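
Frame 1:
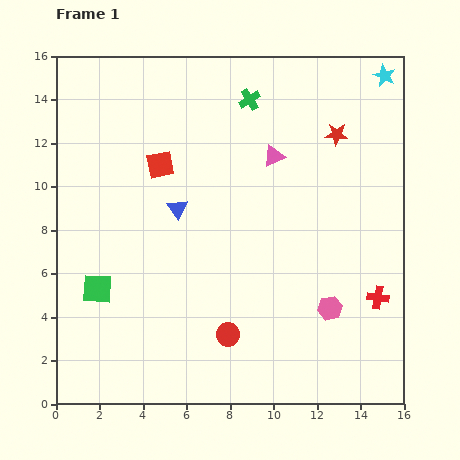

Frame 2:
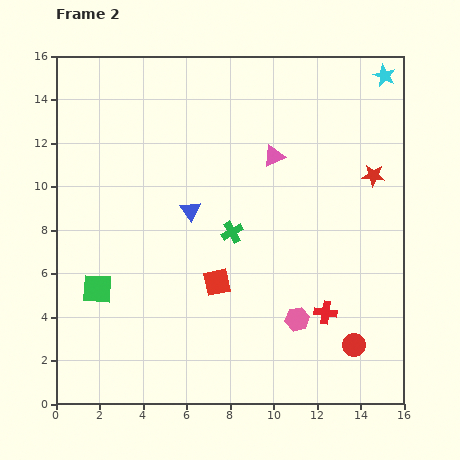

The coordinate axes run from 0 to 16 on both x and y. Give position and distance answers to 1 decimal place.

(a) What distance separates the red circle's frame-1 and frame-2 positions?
5.8

The red circle moved from (7.9, 3.2) to (13.7, 2.7), a distance of √(5.8² + 0.5²) ≈ 5.8.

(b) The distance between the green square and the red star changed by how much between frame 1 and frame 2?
+0.6

Distance in frame 1: 13.1. Distance in frame 2: 13.7.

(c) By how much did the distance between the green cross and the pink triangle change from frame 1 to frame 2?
+1.2

Distance in frame 1: 2.8. Distance in frame 2: 4.0.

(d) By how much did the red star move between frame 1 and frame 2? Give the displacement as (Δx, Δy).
(1.7, -1.9)

The red star was at (12.9, 12.4) in frame 1 and (14.6, 10.5) in frame 2.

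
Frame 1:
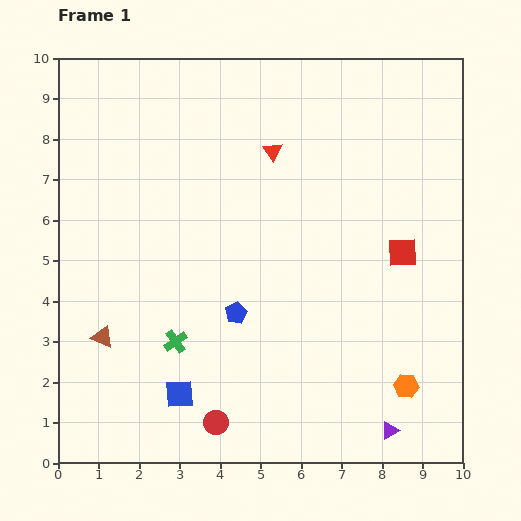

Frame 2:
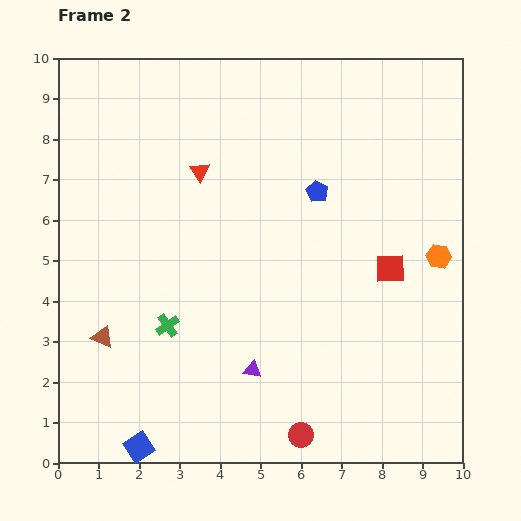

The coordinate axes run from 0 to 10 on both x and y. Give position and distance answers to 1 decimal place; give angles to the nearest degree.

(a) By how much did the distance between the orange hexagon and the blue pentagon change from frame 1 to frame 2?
-1.2

Distance in frame 1: 4.6. Distance in frame 2: 3.4.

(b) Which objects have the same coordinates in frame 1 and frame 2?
the brown triangle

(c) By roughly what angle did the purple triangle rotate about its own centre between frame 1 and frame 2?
42° clockwise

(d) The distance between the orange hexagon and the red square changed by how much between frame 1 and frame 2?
-2.1

Distance in frame 1: 3.3. Distance in frame 2: 1.2.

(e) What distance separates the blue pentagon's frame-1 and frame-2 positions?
3.6

The blue pentagon moved from (4.4, 3.7) to (6.4, 6.7), a distance of √(2.0² + 3.0²) ≈ 3.6.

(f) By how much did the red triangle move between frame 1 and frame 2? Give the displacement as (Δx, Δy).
(-1.8, -0.5)

The red triangle was at (5.3, 7.7) in frame 1 and (3.5, 7.2) in frame 2.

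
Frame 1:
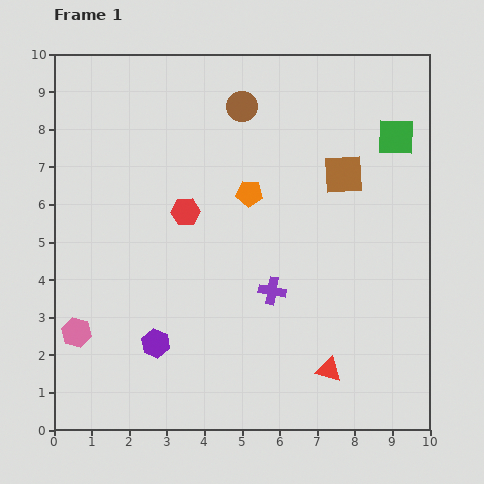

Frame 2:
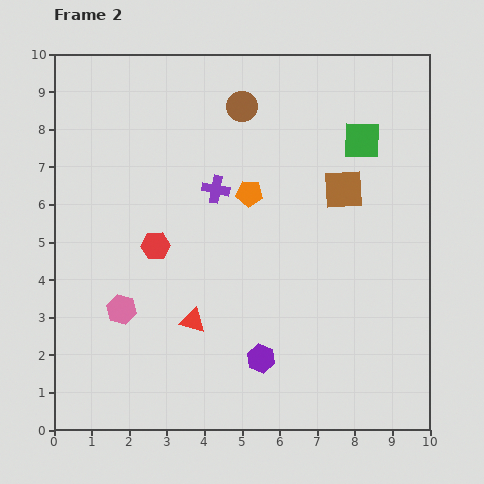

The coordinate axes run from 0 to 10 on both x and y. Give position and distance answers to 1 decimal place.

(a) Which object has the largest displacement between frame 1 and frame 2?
the red triangle

(moved 3.8; next 3.1)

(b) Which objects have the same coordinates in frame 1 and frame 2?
the brown circle, the orange pentagon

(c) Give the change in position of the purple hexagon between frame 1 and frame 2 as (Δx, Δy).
(2.8, -0.4)

The purple hexagon was at (2.7, 2.3) in frame 1 and (5.5, 1.9) in frame 2.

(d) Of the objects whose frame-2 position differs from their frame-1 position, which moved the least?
the brown square

(moved 0.4)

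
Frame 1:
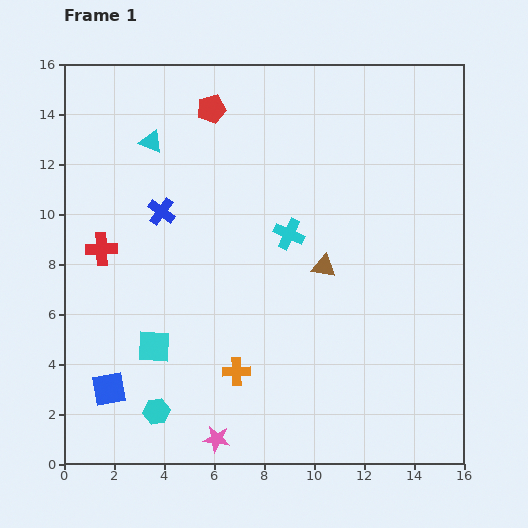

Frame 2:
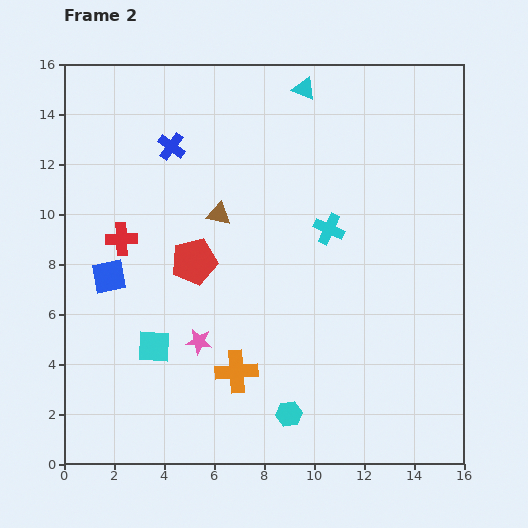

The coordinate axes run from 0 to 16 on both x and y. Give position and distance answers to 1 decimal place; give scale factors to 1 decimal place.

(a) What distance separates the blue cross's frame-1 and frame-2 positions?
2.6

The blue cross moved from (3.9, 10.1) to (4.3, 12.7), a distance of √(0.4² + 2.6²) ≈ 2.6.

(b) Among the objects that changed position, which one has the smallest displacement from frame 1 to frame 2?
the red cross

(moved 0.9)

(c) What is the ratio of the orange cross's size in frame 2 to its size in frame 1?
1.5×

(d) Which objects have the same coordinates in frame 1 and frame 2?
the cyan square, the orange cross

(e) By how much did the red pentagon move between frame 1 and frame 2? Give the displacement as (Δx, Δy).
(-0.7, -6.1)

The red pentagon was at (5.9, 14.2) in frame 1 and (5.2, 8.1) in frame 2.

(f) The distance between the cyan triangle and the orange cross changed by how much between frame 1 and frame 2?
+1.8

Distance in frame 1: 9.8. Distance in frame 2: 11.6.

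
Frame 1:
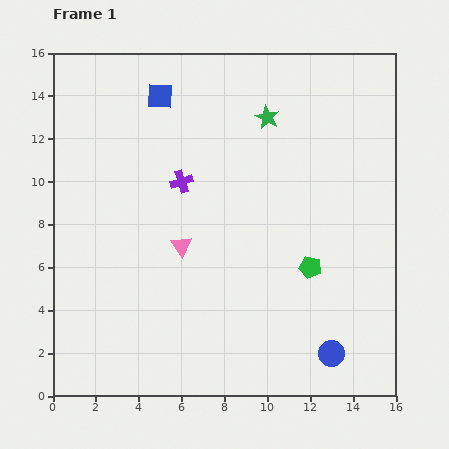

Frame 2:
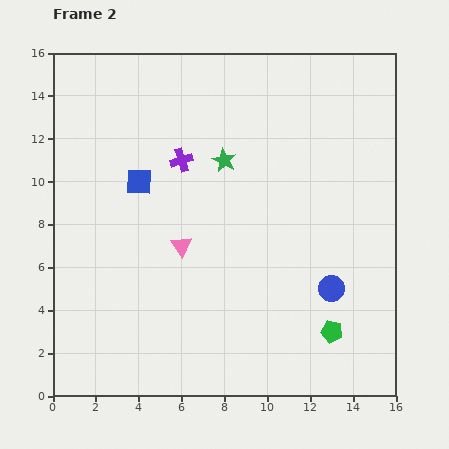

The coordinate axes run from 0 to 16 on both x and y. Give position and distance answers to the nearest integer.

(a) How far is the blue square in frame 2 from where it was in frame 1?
4

The blue square moved from (5, 14) to (4, 10), a distance of √(1² + 4²) ≈ 4.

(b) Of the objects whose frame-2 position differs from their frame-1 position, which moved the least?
the purple cross

(moved 1)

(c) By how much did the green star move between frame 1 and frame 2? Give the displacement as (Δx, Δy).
(-2, -2)

The green star was at (10, 13) in frame 1 and (8, 11) in frame 2.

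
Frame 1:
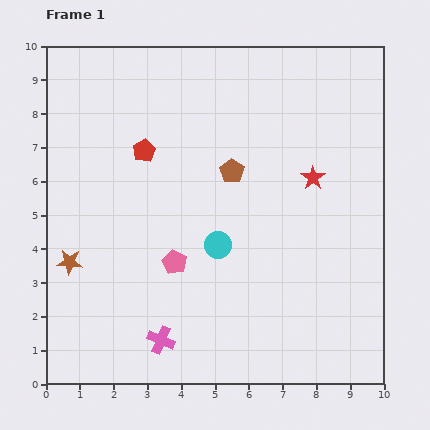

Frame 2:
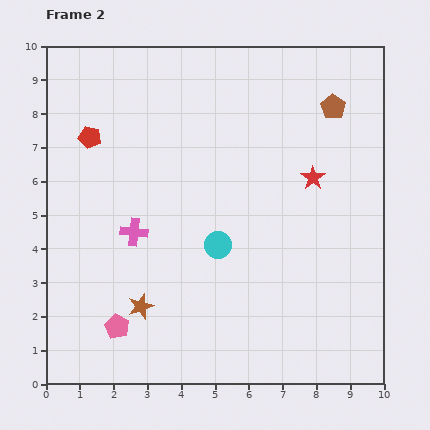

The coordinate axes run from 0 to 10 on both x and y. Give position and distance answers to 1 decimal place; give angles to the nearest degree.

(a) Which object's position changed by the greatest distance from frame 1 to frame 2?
the brown pentagon

(moved 3.6; next 3.3)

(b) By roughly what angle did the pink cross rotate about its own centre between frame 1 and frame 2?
17° counter-clockwise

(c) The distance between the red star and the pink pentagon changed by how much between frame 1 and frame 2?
+2.5

Distance in frame 1: 4.8. Distance in frame 2: 7.3.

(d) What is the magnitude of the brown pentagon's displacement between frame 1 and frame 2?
3.6

The brown pentagon moved from (5.5, 6.3) to (8.5, 8.2), a distance of √(3.0² + 1.9²) ≈ 3.6.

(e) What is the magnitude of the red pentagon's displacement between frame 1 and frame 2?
1.6

The red pentagon moved from (2.9, 6.9) to (1.3, 7.3), a distance of √(1.6² + 0.4²) ≈ 1.6.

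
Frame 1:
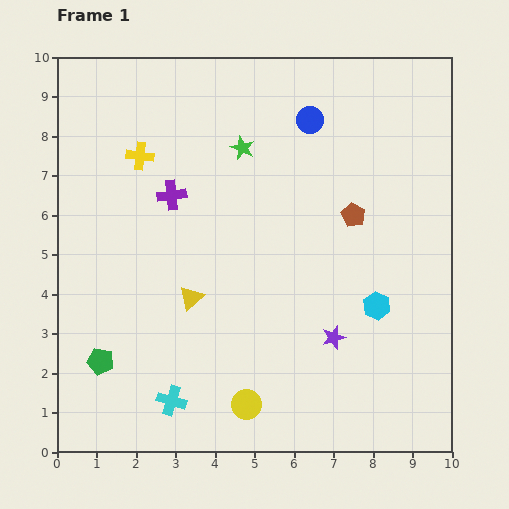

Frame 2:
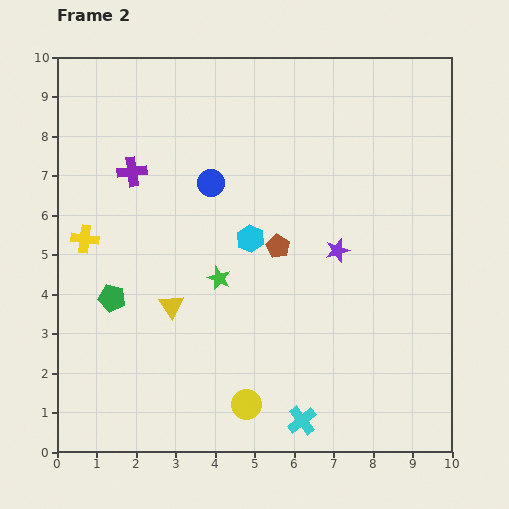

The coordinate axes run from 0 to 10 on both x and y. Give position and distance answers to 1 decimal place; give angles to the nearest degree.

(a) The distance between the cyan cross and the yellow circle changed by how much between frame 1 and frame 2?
-0.4

Distance in frame 1: 1.9. Distance in frame 2: 1.5.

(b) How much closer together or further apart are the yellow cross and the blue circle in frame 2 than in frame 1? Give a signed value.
-0.9

Distance in frame 1: 4.4. Distance in frame 2: 3.5.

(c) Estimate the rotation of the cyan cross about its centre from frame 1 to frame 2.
36° clockwise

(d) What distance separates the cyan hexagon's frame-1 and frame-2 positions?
3.6

The cyan hexagon moved from (8.1, 3.7) to (4.9, 5.4), a distance of √(3.2² + 1.7²) ≈ 3.6.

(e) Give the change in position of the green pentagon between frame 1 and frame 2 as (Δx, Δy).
(0.3, 1.6)

The green pentagon was at (1.1, 2.3) in frame 1 and (1.4, 3.9) in frame 2.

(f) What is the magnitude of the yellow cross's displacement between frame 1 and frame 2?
2.5

The yellow cross moved from (2.1, 7.5) to (0.7, 5.4), a distance of √(1.4² + 2.1²) ≈ 2.5.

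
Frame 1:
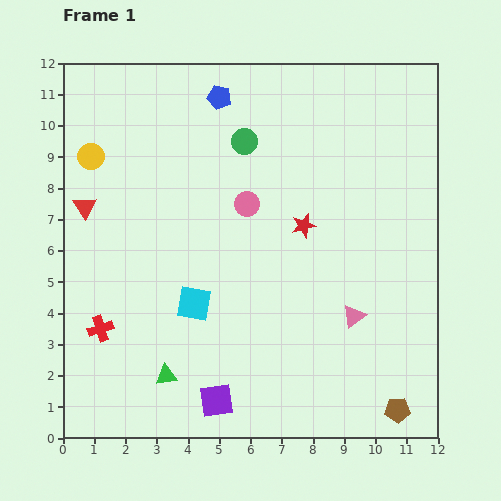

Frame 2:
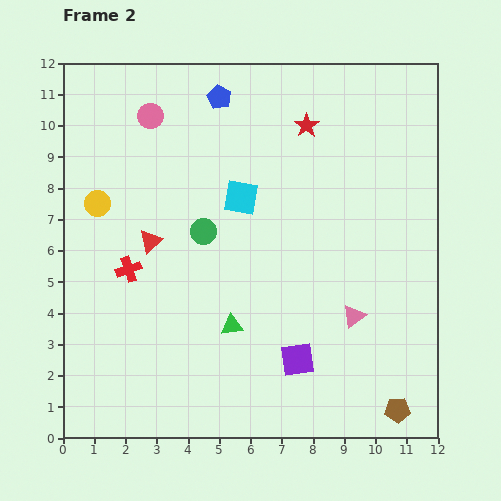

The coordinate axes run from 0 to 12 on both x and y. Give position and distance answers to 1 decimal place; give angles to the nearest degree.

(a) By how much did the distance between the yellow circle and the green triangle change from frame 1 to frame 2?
-1.6

Distance in frame 1: 7.4. Distance in frame 2: 5.8.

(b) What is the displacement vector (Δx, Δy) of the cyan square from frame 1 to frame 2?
(1.5, 3.4)

The cyan square was at (4.2, 4.3) in frame 1 and (5.7, 7.7) in frame 2.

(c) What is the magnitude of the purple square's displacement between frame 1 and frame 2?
2.9

The purple square moved from (4.9, 1.2) to (7.5, 2.5), a distance of √(2.6² + 1.3²) ≈ 2.9.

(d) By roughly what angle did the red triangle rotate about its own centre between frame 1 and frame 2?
20° clockwise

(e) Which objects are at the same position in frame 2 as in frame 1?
the pink triangle, the brown pentagon, the blue pentagon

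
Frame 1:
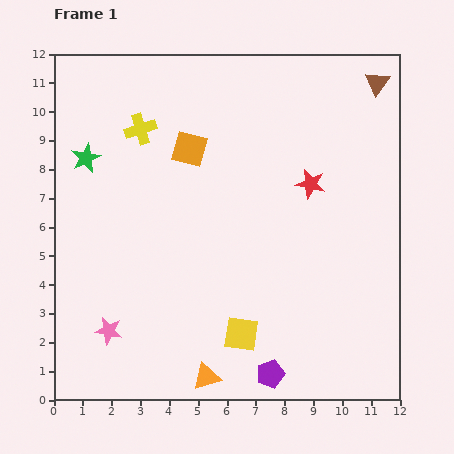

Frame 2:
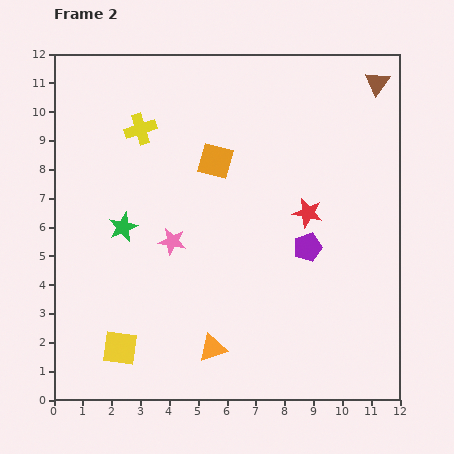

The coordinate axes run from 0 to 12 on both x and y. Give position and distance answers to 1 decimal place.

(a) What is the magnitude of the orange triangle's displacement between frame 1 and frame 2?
1.0

The orange triangle moved from (5.3, 0.8) to (5.5, 1.8), a distance of √(0.2² + 1.0²) ≈ 1.0.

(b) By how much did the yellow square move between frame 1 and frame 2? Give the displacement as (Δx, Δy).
(-4.2, -0.5)

The yellow square was at (6.5, 2.3) in frame 1 and (2.3, 1.8) in frame 2.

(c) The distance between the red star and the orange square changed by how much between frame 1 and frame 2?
-0.7

Distance in frame 1: 4.4. Distance in frame 2: 3.7.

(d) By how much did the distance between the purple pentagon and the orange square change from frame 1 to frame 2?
-3.9

Distance in frame 1: 8.3. Distance in frame 2: 4.4.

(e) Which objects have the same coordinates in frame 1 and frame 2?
the yellow cross, the brown triangle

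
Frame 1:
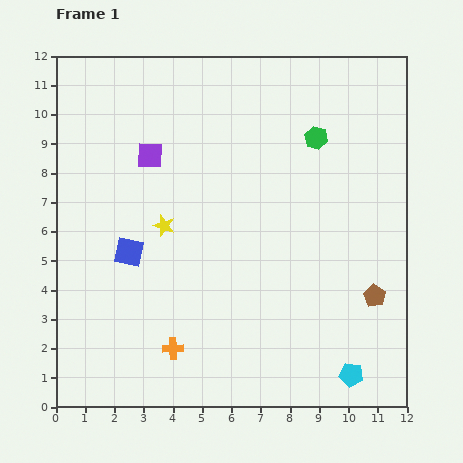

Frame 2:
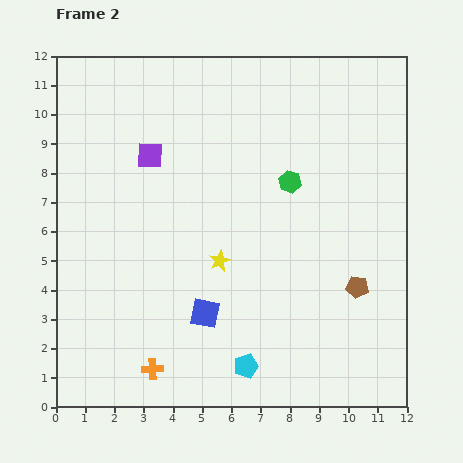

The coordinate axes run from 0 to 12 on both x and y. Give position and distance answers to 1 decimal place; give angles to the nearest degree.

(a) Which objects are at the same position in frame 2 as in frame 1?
the purple square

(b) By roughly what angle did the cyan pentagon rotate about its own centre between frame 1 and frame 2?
28° counter-clockwise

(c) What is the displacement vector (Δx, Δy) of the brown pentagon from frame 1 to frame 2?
(-0.6, 0.3)

The brown pentagon was at (10.9, 3.8) in frame 1 and (10.3, 4.1) in frame 2.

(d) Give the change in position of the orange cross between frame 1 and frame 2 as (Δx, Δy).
(-0.7, -0.7)

The orange cross was at (4.0, 2.0) in frame 1 and (3.3, 1.3) in frame 2.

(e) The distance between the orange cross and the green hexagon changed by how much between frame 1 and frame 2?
-0.8

Distance in frame 1: 8.7. Distance in frame 2: 7.9.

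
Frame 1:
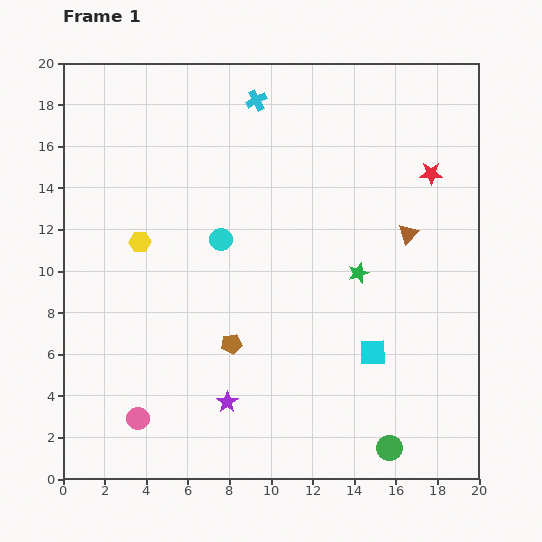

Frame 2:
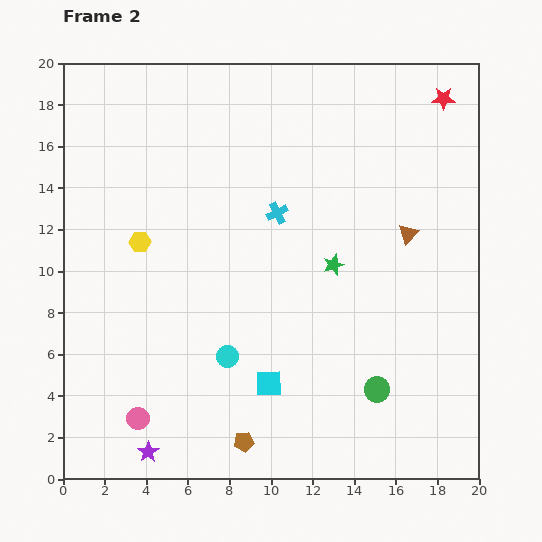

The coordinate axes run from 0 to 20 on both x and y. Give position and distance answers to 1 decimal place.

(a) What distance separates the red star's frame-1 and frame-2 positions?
3.6

The red star moved from (17.7, 14.7) to (18.3, 18.3), a distance of √(0.6² + 3.6²) ≈ 3.6.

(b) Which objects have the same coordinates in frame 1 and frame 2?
the brown triangle, the pink circle, the yellow hexagon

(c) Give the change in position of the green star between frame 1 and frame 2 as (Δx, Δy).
(-1.2, 0.4)

The green star was at (14.2, 9.9) in frame 1 and (13.0, 10.3) in frame 2.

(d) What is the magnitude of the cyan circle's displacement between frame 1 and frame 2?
5.6

The cyan circle moved from (7.6, 11.5) to (7.9, 5.9), a distance of √(0.3² + 5.6²) ≈ 5.6.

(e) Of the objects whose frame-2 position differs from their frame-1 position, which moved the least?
the green star

(moved 1.3)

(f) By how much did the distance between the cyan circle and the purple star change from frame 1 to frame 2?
-1.8

Distance in frame 1: 7.8. Distance in frame 2: 6.0.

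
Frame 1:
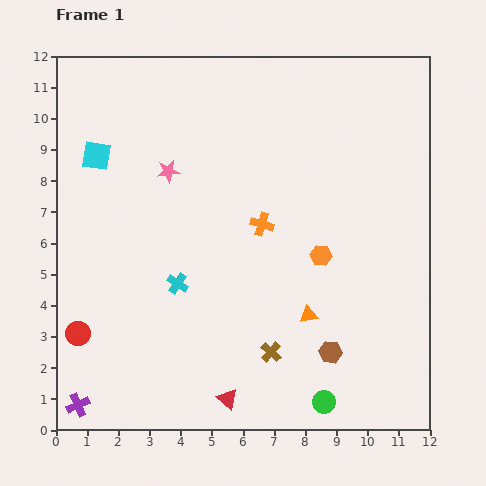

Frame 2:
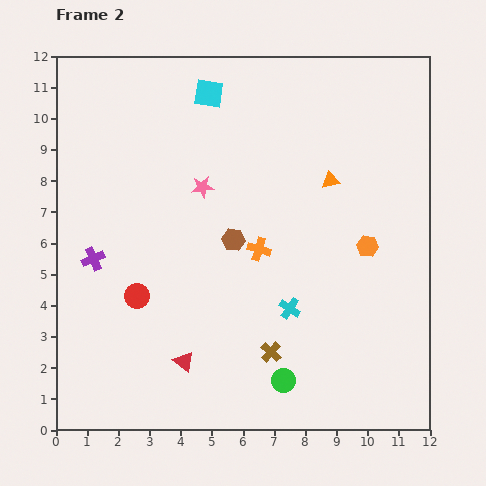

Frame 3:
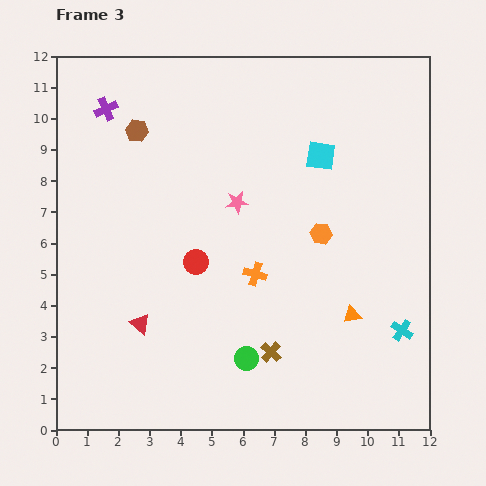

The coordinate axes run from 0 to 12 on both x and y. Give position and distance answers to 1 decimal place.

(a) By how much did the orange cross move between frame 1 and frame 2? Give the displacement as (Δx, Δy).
(-0.1, -0.8)

The orange cross was at (6.6, 6.6) in frame 1 and (6.5, 5.8) in frame 2.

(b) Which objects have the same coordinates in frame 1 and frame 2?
the brown cross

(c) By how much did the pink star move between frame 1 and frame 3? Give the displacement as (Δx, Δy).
(2.2, -1.0)

The pink star was at (3.6, 8.3) in frame 1 and (5.8, 7.3) in frame 3.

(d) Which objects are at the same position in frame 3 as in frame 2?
the brown cross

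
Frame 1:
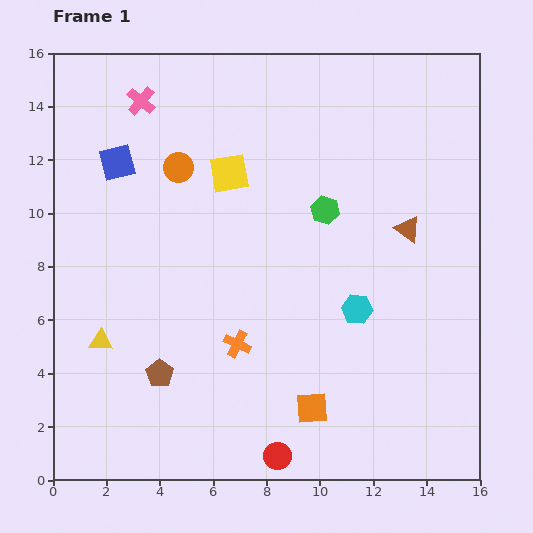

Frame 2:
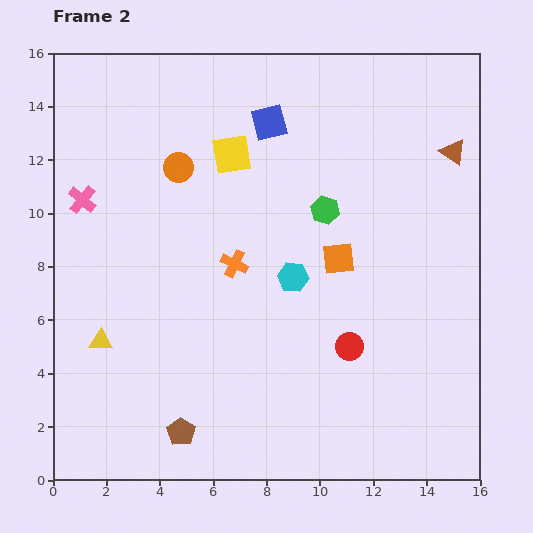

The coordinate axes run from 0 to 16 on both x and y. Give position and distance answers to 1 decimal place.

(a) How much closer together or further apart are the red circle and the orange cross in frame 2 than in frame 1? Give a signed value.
+0.8

Distance in frame 1: 4.5. Distance in frame 2: 5.3.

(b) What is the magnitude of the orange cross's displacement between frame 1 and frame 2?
3.0

The orange cross moved from (6.9, 5.1) to (6.8, 8.1), a distance of √(0.1² + 3.0²) ≈ 3.0.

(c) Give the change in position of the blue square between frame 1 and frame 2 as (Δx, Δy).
(5.7, 1.5)

The blue square was at (2.4, 11.9) in frame 1 and (8.1, 13.4) in frame 2.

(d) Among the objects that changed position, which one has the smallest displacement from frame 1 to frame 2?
the yellow square

(moved 0.7)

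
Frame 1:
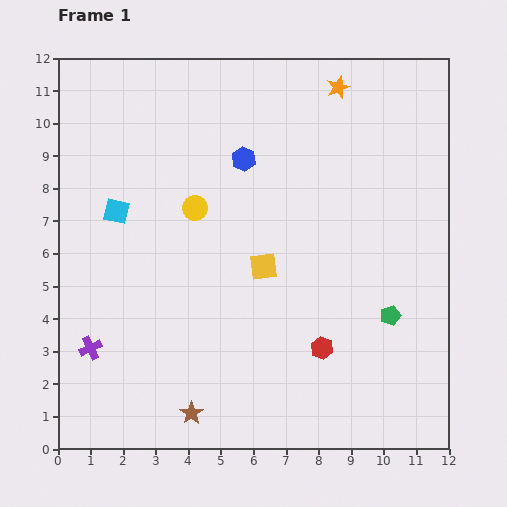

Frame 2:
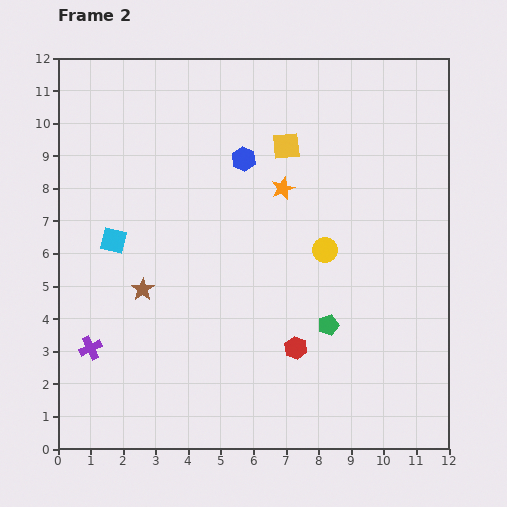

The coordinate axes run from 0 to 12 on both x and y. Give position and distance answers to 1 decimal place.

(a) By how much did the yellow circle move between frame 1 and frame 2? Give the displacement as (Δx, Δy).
(4.0, -1.3)

The yellow circle was at (4.2, 7.4) in frame 1 and (8.2, 6.1) in frame 2.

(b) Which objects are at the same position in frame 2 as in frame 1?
the purple cross, the blue hexagon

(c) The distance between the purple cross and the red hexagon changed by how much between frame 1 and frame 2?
-0.8

Distance in frame 1: 7.1. Distance in frame 2: 6.3.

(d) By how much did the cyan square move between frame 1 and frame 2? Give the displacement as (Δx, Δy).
(-0.1, -0.9)

The cyan square was at (1.8, 7.3) in frame 1 and (1.7, 6.4) in frame 2.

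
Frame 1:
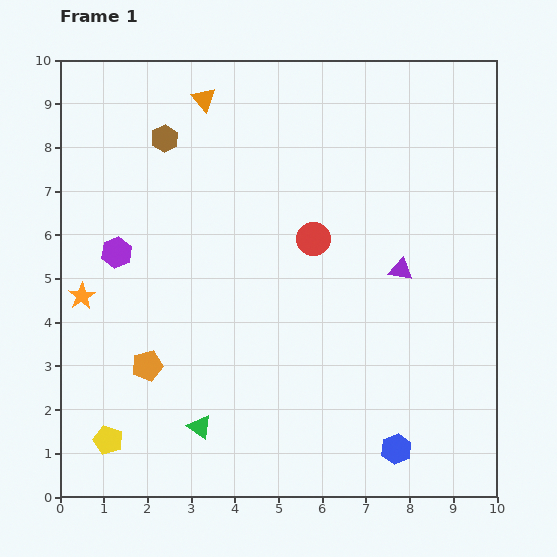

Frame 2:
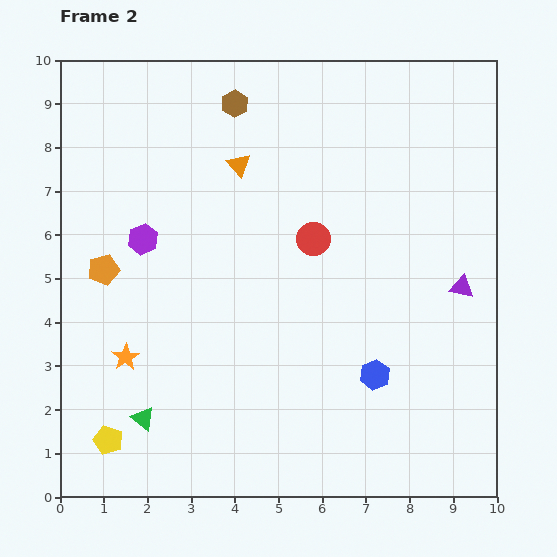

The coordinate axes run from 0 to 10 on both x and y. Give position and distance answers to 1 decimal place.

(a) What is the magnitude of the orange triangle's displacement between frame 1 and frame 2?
1.7

The orange triangle moved from (3.3, 9.1) to (4.1, 7.6), a distance of √(0.8² + 1.5²) ≈ 1.7.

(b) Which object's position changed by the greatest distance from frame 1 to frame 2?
the orange pentagon

(moved 2.4; next 1.8)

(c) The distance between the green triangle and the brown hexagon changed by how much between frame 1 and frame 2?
+0.9

Distance in frame 1: 6.6. Distance in frame 2: 7.5.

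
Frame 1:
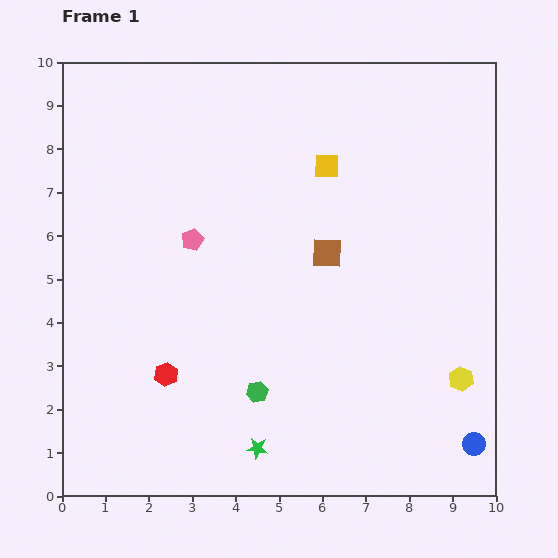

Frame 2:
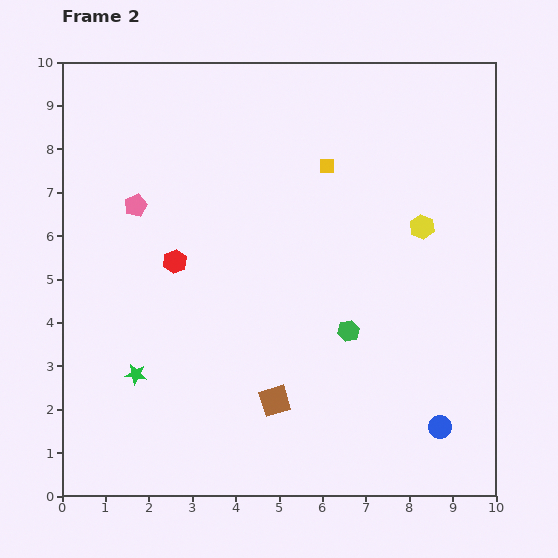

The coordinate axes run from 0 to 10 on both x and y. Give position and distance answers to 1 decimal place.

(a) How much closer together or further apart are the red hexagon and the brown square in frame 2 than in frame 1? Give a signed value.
-0.7

Distance in frame 1: 4.6. Distance in frame 2: 3.9.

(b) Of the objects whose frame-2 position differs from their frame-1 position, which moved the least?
the blue circle

(moved 0.9)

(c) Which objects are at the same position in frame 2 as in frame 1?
the yellow square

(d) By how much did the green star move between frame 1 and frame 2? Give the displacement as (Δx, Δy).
(-2.8, 1.7)

The green star was at (4.5, 1.1) in frame 1 and (1.7, 2.8) in frame 2.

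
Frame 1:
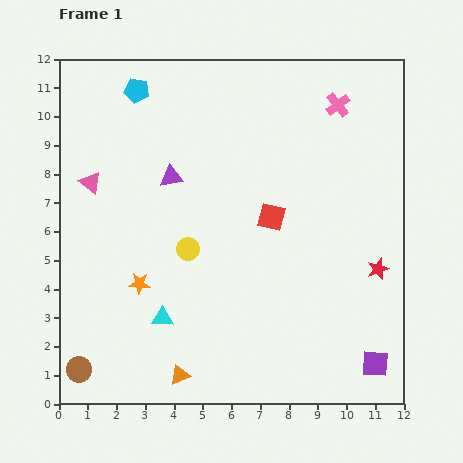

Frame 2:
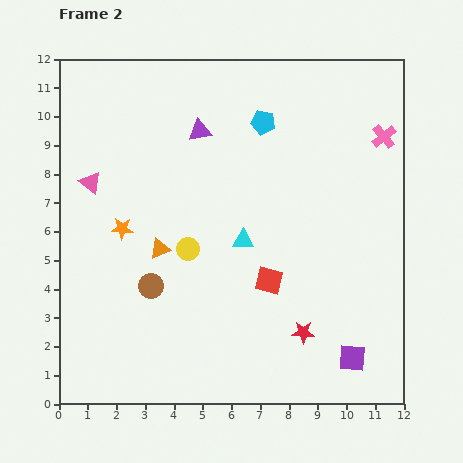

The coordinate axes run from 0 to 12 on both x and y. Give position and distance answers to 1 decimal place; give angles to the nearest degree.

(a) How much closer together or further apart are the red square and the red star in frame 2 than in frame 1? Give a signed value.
-1.9

Distance in frame 1: 4.1. Distance in frame 2: 2.2.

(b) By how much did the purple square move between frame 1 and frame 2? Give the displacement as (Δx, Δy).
(-0.8, 0.2)

The purple square was at (11.0, 1.4) in frame 1 and (10.2, 1.6) in frame 2.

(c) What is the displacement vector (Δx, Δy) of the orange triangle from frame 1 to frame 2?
(-0.7, 4.4)

The orange triangle was at (4.2, 1.0) in frame 1 and (3.5, 5.4) in frame 2.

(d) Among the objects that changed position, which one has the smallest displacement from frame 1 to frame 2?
the purple square

(moved 0.8)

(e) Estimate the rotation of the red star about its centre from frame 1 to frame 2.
23° clockwise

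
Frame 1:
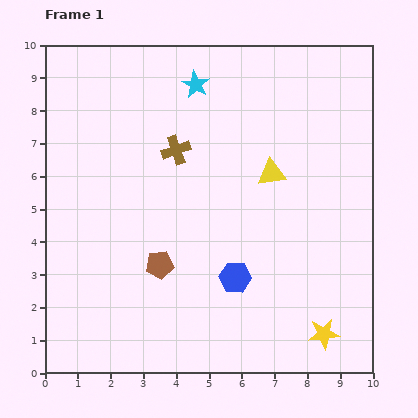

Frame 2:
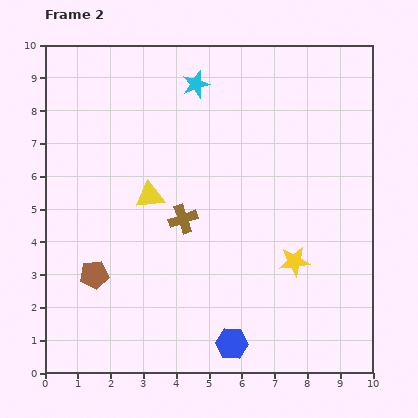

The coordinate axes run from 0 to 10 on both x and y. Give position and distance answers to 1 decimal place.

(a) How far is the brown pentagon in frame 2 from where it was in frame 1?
2.0

The brown pentagon moved from (3.5, 3.3) to (1.5, 3.0), a distance of √(2.0² + 0.3²) ≈ 2.0.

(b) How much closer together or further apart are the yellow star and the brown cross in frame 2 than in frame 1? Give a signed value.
-3.6

Distance in frame 1: 7.2. Distance in frame 2: 3.6.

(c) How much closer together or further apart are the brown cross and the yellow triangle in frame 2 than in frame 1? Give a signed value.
-1.8

Distance in frame 1: 3.0. Distance in frame 2: 1.2.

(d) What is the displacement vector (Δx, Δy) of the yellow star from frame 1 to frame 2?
(-0.9, 2.2)

The yellow star was at (8.5, 1.2) in frame 1 and (7.6, 3.4) in frame 2.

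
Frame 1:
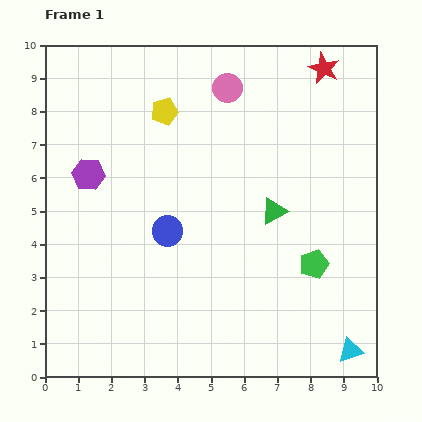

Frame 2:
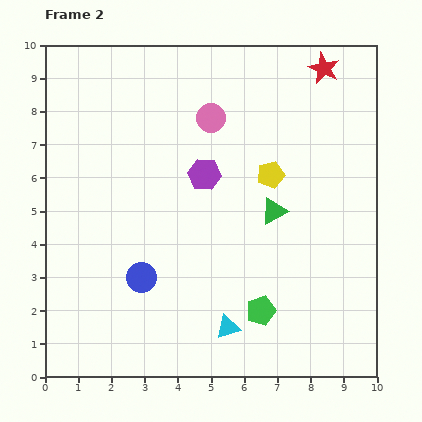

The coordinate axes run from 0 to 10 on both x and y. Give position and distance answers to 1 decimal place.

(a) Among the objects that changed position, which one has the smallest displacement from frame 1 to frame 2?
the pink circle

(moved 1.0)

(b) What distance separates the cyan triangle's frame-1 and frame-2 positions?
3.8

The cyan triangle moved from (9.2, 0.8) to (5.5, 1.5), a distance of √(3.7² + 0.7²) ≈ 3.8.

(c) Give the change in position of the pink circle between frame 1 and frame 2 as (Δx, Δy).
(-0.5, -0.9)

The pink circle was at (5.5, 8.7) in frame 1 and (5.0, 7.8) in frame 2.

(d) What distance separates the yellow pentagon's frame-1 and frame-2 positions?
3.7

The yellow pentagon moved from (3.6, 8.0) to (6.8, 6.1), a distance of √(3.2² + 1.9²) ≈ 3.7.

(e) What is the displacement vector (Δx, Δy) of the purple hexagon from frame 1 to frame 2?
(3.5, 0.0)

The purple hexagon was at (1.3, 6.1) in frame 1 and (4.8, 6.1) in frame 2.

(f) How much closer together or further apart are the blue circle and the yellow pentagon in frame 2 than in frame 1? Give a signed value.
+1.4

Distance in frame 1: 3.6. Distance in frame 2: 5.0.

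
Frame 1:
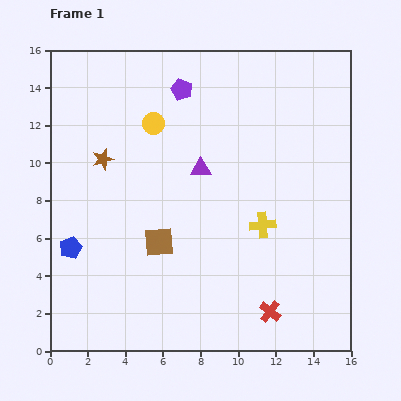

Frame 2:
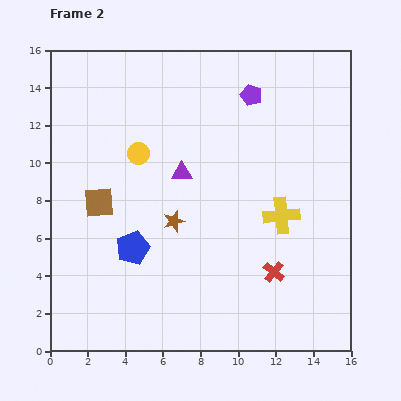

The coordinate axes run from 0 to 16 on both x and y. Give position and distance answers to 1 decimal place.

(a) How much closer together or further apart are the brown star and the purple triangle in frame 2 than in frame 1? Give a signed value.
-2.6

Distance in frame 1: 5.2. Distance in frame 2: 2.6.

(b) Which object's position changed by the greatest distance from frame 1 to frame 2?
the brown star

(moved 5.0; next 3.8)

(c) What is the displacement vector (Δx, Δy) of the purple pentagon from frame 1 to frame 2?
(3.7, -0.3)

The purple pentagon was at (7.0, 13.9) in frame 1 and (10.7, 13.6) in frame 2.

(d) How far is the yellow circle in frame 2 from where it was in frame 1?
1.8

The yellow circle moved from (5.5, 12.1) to (4.7, 10.5), a distance of √(0.8² + 1.6²) ≈ 1.8.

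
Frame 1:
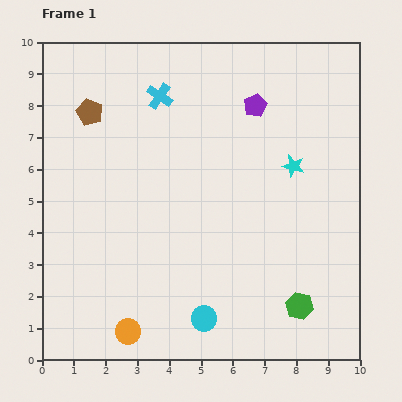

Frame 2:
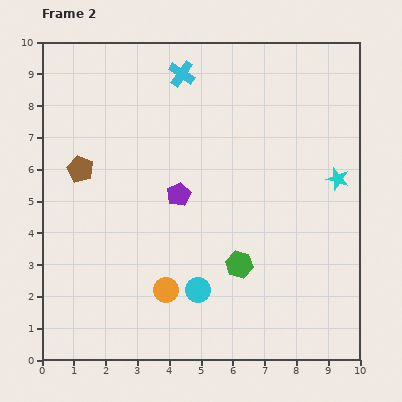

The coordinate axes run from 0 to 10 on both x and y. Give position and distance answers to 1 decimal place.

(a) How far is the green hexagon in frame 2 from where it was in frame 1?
2.3

The green hexagon moved from (8.1, 1.7) to (6.2, 3.0), a distance of √(1.9² + 1.3²) ≈ 2.3.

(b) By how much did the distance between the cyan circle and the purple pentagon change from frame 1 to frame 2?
-3.8

Distance in frame 1: 6.9. Distance in frame 2: 3.1.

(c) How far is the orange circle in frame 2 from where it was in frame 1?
1.8

The orange circle moved from (2.7, 0.9) to (3.9, 2.2), a distance of √(1.2² + 1.3²) ≈ 1.8.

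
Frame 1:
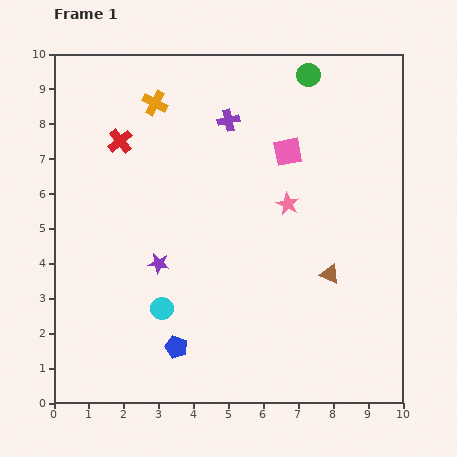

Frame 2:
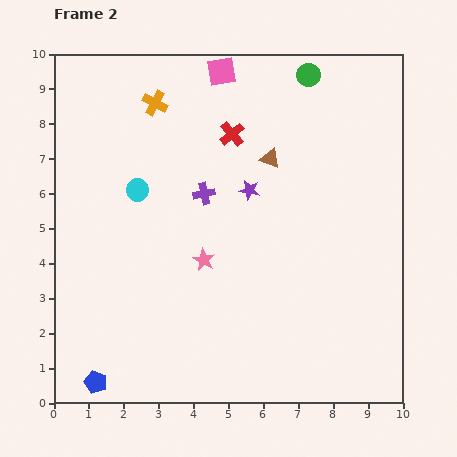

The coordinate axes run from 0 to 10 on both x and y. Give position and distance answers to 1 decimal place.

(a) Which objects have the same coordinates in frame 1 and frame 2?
the orange cross, the green circle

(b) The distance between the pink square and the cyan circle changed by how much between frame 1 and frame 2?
-1.6

Distance in frame 1: 5.8. Distance in frame 2: 4.2.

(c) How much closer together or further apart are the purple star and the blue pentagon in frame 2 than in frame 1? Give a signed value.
+4.5

Distance in frame 1: 2.5. Distance in frame 2: 7.0.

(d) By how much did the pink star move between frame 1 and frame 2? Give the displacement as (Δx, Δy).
(-2.4, -1.6)

The pink star was at (6.7, 5.7) in frame 1 and (4.3, 4.1) in frame 2.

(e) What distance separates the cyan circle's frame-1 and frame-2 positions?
3.5

The cyan circle moved from (3.1, 2.7) to (2.4, 6.1), a distance of √(0.7² + 3.4²) ≈ 3.5.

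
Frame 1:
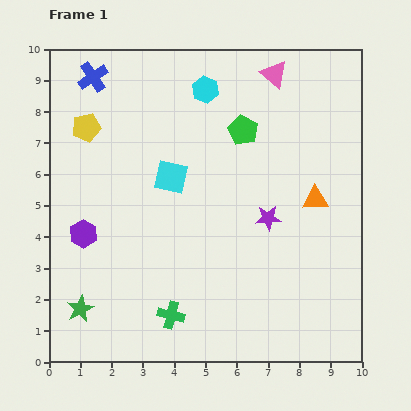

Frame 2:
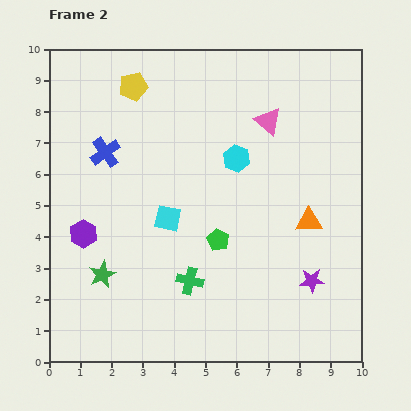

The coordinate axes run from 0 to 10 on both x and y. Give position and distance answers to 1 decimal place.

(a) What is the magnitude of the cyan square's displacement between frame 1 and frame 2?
1.3

The cyan square moved from (3.9, 5.9) to (3.8, 4.6), a distance of √(0.1² + 1.3²) ≈ 1.3.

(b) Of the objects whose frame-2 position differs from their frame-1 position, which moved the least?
the orange triangle

(moved 0.7)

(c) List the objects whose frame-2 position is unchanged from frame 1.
the purple hexagon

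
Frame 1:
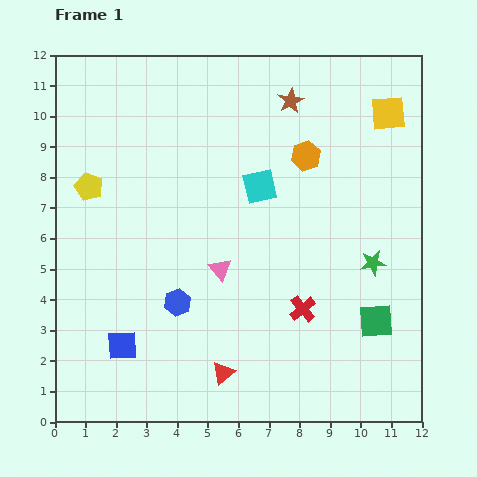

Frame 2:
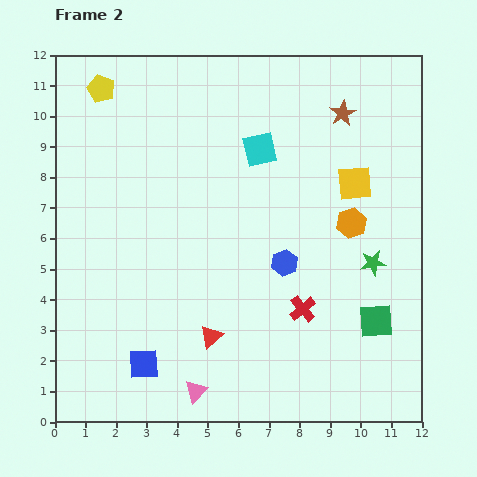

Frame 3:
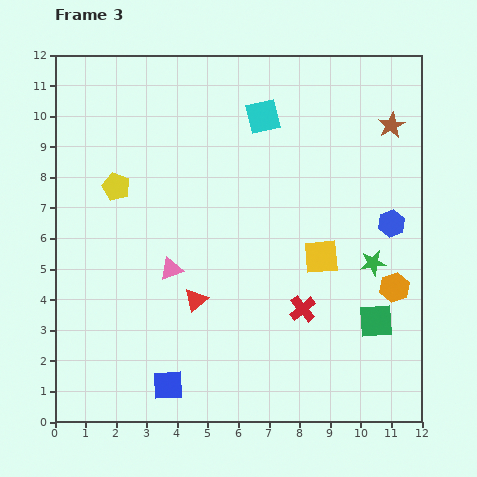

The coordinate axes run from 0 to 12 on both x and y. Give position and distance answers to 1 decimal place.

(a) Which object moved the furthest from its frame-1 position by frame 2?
the pink triangle

(moved 4.1; next 3.7)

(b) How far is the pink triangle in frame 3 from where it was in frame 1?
1.6

The pink triangle moved from (5.4, 5.0) to (3.8, 5.0), a distance of √(1.6² + 0.0²) ≈ 1.6.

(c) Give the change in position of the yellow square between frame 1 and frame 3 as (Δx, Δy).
(-2.2, -4.7)

The yellow square was at (10.9, 10.1) in frame 1 and (8.7, 5.4) in frame 3.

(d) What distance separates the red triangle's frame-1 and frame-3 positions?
2.6

The red triangle moved from (5.5, 1.6) to (4.6, 4.0), a distance of √(0.9² + 2.4²) ≈ 2.6.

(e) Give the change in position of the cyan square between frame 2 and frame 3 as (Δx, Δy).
(0.1, 1.1)

The cyan square was at (6.7, 8.9) in frame 2 and (6.8, 10.0) in frame 3.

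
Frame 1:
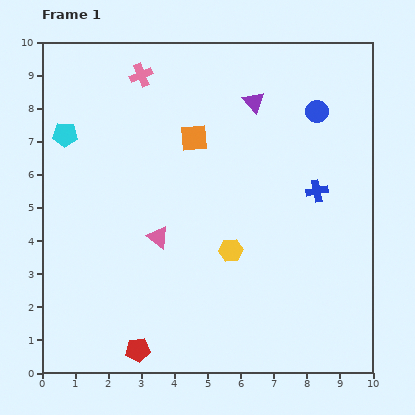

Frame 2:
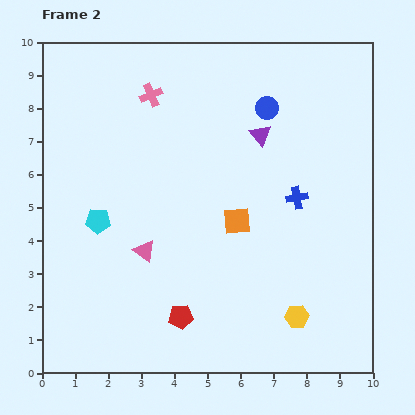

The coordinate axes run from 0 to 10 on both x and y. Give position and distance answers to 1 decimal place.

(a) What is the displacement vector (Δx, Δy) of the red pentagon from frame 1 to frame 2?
(1.3, 1.0)

The red pentagon was at (2.9, 0.7) in frame 1 and (4.2, 1.7) in frame 2.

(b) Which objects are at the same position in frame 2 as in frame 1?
none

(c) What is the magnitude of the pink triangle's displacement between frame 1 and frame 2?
0.6

The pink triangle moved from (3.5, 4.1) to (3.1, 3.7), a distance of √(0.4² + 0.4²) ≈ 0.6.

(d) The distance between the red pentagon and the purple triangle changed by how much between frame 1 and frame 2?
-2.3

Distance in frame 1: 8.3. Distance in frame 2: 6.0.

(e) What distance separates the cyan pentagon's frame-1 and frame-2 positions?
2.8

The cyan pentagon moved from (0.7, 7.2) to (1.7, 4.6), a distance of √(1.0² + 2.6²) ≈ 2.8.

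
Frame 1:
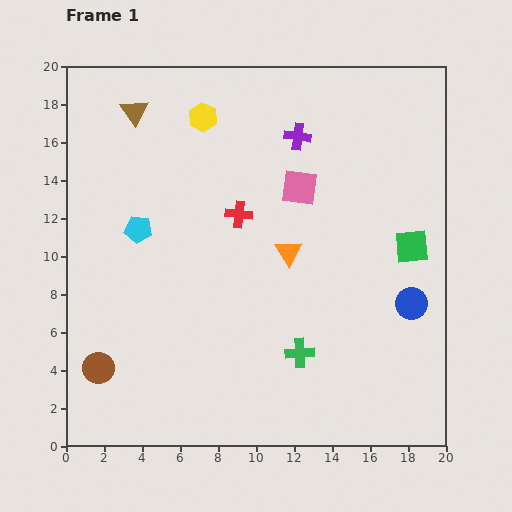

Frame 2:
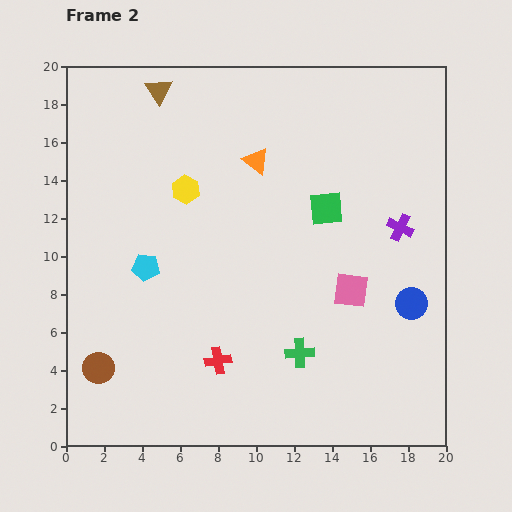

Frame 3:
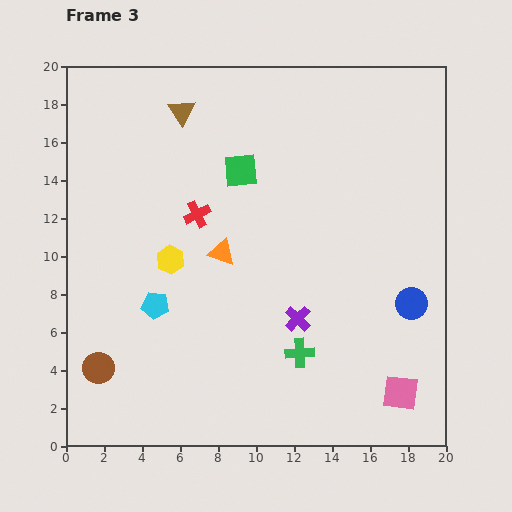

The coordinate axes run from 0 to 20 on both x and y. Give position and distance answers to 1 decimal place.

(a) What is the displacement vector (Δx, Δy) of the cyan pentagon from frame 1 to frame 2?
(0.4, -2.0)

The cyan pentagon was at (3.8, 11.4) in frame 1 and (4.2, 9.4) in frame 2.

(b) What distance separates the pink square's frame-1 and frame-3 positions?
12.0

The pink square moved from (12.3, 13.6) to (17.6, 2.8), a distance of √(5.3² + 10.8²) ≈ 12.0.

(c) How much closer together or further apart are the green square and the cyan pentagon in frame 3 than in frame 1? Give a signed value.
-6.0

Distance in frame 1: 14.4. Distance in frame 3: 8.4.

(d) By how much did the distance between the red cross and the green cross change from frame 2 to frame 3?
+4.8

Distance in frame 2: 4.3. Distance in frame 3: 9.1.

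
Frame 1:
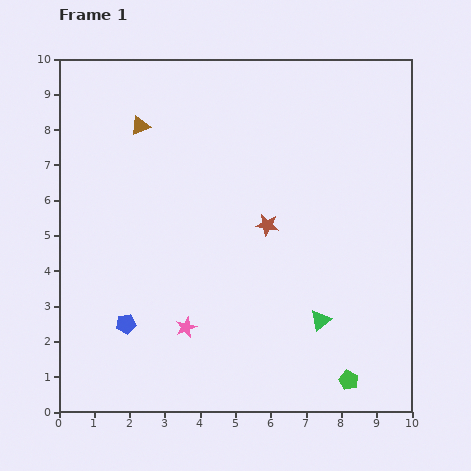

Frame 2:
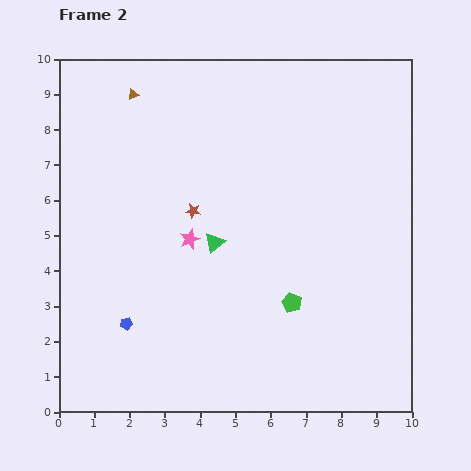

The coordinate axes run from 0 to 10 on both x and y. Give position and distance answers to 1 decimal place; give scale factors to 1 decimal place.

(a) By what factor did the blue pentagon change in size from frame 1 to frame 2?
0.6×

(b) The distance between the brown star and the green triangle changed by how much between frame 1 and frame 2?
-2.0

Distance in frame 1: 3.1. Distance in frame 2: 1.1.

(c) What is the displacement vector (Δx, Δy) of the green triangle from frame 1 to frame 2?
(-3.0, 2.2)

The green triangle was at (7.4, 2.6) in frame 1 and (4.4, 4.8) in frame 2.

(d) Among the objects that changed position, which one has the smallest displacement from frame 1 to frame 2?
the brown triangle

(moved 0.9)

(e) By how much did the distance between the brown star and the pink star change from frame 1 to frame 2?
-2.9

Distance in frame 1: 3.7. Distance in frame 2: 0.8.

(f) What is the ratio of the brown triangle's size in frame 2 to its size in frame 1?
0.6×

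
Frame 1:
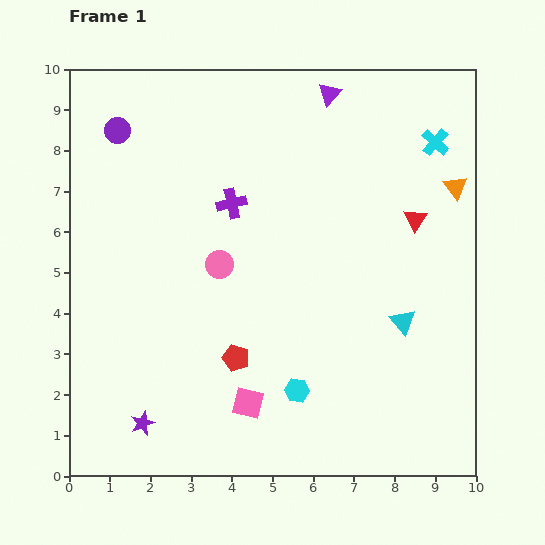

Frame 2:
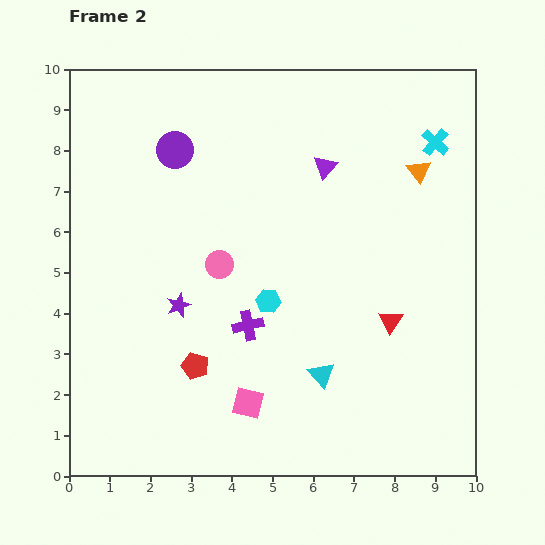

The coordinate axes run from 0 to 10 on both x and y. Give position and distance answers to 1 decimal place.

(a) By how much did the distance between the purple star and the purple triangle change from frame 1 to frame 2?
-4.3

Distance in frame 1: 9.3. Distance in frame 2: 5.0.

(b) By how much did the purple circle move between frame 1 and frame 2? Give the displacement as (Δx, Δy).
(1.4, -0.5)

The purple circle was at (1.2, 8.5) in frame 1 and (2.6, 8.0) in frame 2.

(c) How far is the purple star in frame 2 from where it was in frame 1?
3.0

The purple star moved from (1.8, 1.3) to (2.7, 4.2), a distance of √(0.9² + 2.9²) ≈ 3.0.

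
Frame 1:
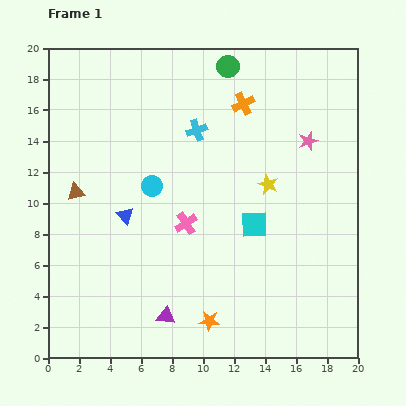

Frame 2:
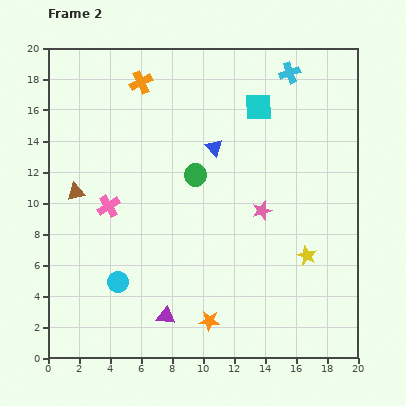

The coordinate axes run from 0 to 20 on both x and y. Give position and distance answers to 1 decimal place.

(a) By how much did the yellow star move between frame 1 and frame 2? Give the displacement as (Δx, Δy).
(2.5, -4.6)

The yellow star was at (14.2, 11.2) in frame 1 and (16.7, 6.6) in frame 2.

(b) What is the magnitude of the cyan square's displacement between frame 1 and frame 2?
7.6

The cyan square moved from (13.3, 8.6) to (13.6, 16.2), a distance of √(0.3² + 7.6²) ≈ 7.6.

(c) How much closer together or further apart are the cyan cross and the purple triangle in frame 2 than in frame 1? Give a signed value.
+5.4

Distance in frame 1: 12.2. Distance in frame 2: 17.6.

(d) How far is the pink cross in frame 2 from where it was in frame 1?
5.1

The pink cross moved from (8.9, 8.7) to (3.9, 9.8), a distance of √(5.0² + 1.1²) ≈ 5.1.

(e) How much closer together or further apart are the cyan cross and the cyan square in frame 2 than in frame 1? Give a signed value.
-4.1

Distance in frame 1: 7.1. Distance in frame 2: 3.0.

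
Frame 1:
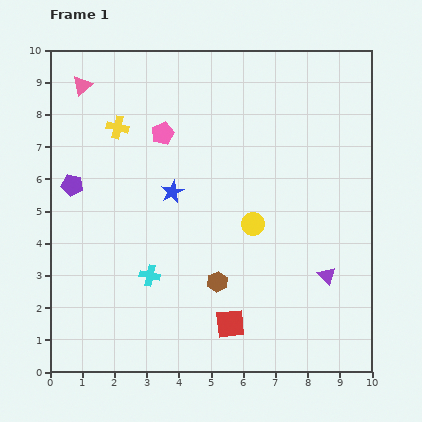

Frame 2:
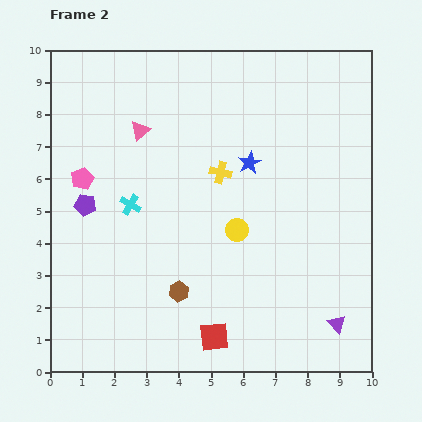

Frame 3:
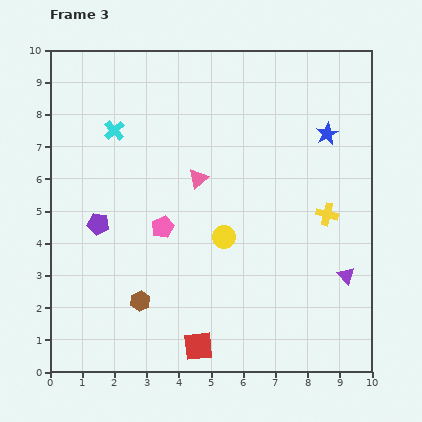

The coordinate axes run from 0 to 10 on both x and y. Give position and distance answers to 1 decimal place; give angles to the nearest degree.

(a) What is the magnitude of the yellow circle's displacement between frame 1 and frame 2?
0.5

The yellow circle moved from (6.3, 4.6) to (5.8, 4.4), a distance of √(0.5² + 0.2²) ≈ 0.5.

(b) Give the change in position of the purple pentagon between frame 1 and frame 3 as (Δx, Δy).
(0.8, -1.2)

The purple pentagon was at (0.7, 5.8) in frame 1 and (1.5, 4.6) in frame 3.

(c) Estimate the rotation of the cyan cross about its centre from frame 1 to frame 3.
36° clockwise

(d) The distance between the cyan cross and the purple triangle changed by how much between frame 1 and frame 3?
+3.0

Distance in frame 1: 5.5. Distance in frame 3: 8.5.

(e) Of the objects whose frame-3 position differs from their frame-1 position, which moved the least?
the purple triangle

(moved 0.6)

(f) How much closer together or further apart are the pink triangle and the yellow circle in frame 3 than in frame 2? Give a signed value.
-2.3

Distance in frame 2: 4.3. Distance in frame 3: 2.0.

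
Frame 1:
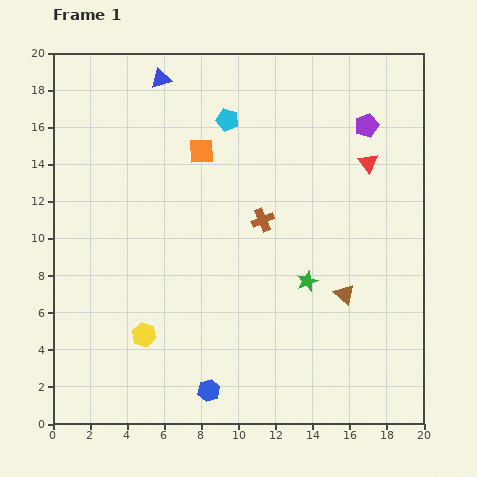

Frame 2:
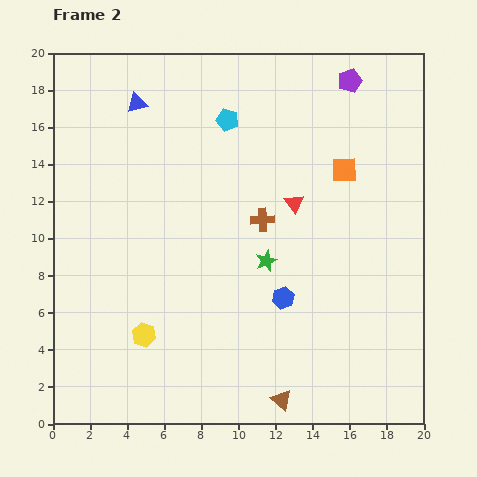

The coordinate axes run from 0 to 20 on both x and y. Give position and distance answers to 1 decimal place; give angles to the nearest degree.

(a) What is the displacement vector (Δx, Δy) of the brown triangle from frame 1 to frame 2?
(-3.4, -5.7)

The brown triangle was at (15.7, 7.0) in frame 1 and (12.3, 1.3) in frame 2.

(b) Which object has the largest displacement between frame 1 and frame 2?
the orange square

(moved 7.8; next 6.6)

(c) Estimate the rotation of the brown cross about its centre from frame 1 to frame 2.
20° clockwise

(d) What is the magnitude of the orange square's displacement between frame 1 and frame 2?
7.8

The orange square moved from (8.0, 14.7) to (15.7, 13.7), a distance of √(7.7² + 1.0²) ≈ 7.8.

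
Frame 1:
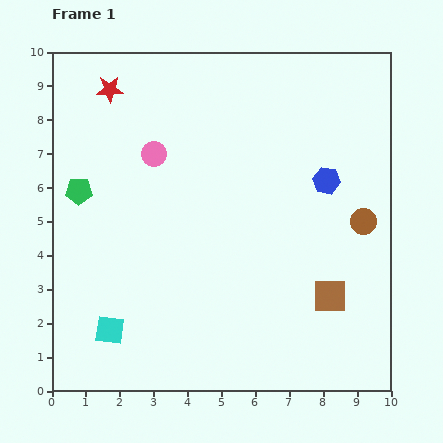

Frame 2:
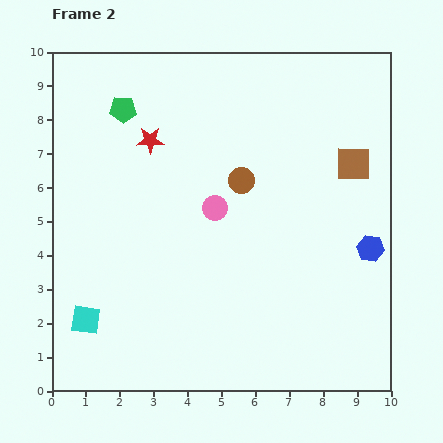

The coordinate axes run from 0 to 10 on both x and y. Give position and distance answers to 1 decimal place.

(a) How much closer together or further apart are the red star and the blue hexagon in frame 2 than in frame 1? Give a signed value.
+0.3

Distance in frame 1: 6.9. Distance in frame 2: 7.2.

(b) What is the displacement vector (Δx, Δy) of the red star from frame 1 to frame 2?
(1.2, -1.5)

The red star was at (1.7, 8.9) in frame 1 and (2.9, 7.4) in frame 2.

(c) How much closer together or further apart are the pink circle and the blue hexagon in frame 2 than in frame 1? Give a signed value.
-0.4

Distance in frame 1: 5.2. Distance in frame 2: 4.8.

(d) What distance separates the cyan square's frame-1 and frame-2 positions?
0.8

The cyan square moved from (1.7, 1.8) to (1.0, 2.1), a distance of √(0.7² + 0.3²) ≈ 0.8.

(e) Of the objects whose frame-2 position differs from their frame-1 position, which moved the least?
the cyan square

(moved 0.8)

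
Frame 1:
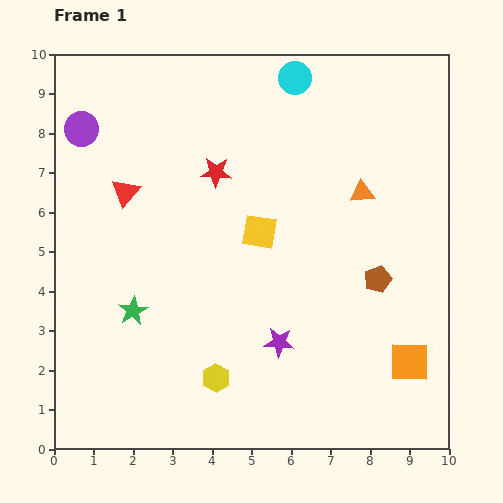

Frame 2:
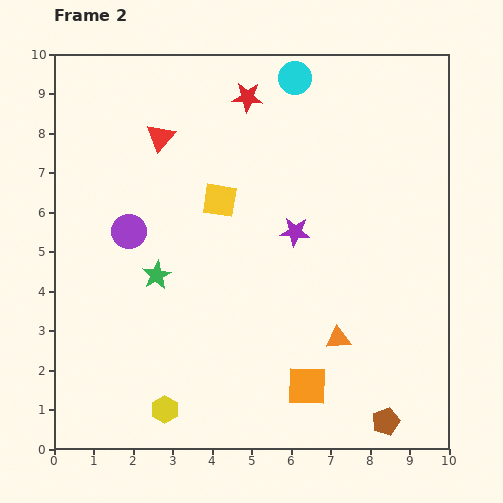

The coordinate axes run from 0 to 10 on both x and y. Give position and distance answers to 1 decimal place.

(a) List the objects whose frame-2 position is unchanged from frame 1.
the cyan circle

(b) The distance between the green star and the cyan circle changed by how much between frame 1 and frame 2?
-1.1

Distance in frame 1: 7.2. Distance in frame 2: 6.1.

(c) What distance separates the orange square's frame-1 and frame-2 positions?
2.7

The orange square moved from (9.0, 2.2) to (6.4, 1.6), a distance of √(2.6² + 0.6²) ≈ 2.7.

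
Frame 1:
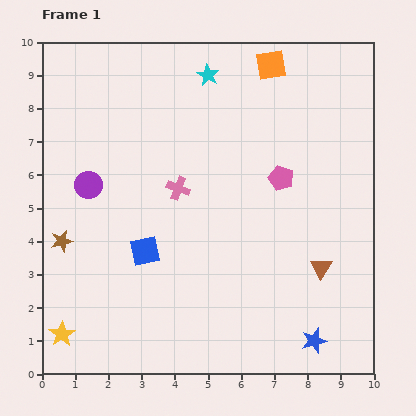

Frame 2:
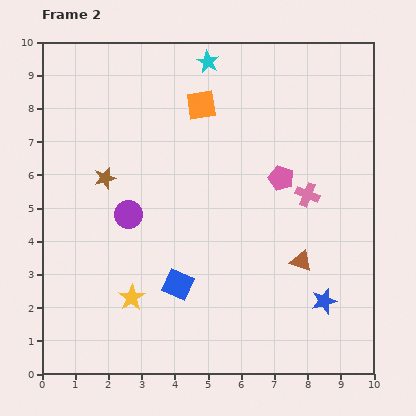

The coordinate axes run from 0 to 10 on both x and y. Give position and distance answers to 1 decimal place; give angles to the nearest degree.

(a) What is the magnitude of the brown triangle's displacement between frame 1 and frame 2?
0.6

The brown triangle moved from (8.4, 3.2) to (7.8, 3.4), a distance of √(0.6² + 0.2²) ≈ 0.6.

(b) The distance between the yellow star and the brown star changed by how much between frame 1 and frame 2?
+0.9

Distance in frame 1: 2.8. Distance in frame 2: 3.7.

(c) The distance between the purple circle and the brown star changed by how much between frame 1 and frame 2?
-0.6

Distance in frame 1: 1.9. Distance in frame 2: 1.3.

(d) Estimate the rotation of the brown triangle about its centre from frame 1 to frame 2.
43° counter-clockwise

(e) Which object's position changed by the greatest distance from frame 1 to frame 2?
the pink cross

(moved 3.9; next 2.4)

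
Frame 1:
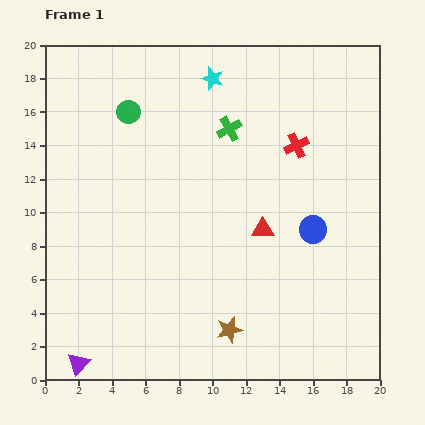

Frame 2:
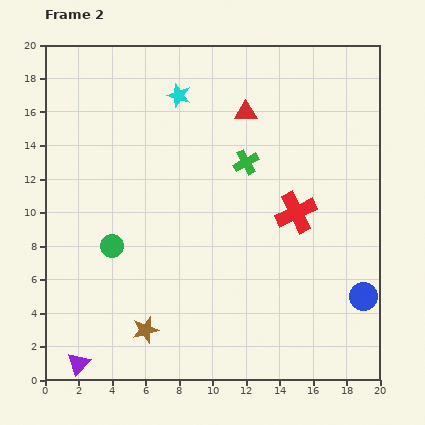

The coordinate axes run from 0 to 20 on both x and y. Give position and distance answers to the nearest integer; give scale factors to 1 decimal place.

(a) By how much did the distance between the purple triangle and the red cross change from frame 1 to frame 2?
-2

Distance in frame 1: 18. Distance in frame 2: 16.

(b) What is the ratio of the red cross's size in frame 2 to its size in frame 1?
1.6×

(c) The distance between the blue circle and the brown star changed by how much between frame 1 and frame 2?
+5

Distance in frame 1: 8. Distance in frame 2: 13.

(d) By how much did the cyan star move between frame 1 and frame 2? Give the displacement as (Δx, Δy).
(-2, -1)

The cyan star was at (10, 18) in frame 1 and (8, 17) in frame 2.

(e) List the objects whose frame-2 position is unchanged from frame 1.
the purple triangle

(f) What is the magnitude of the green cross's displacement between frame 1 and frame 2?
2

The green cross moved from (11, 15) to (12, 13), a distance of √(1² + 2²) ≈ 2.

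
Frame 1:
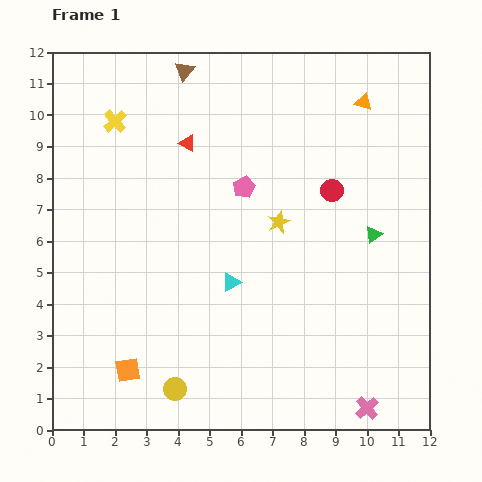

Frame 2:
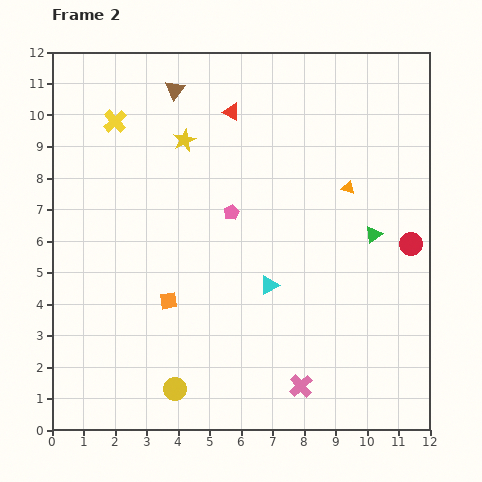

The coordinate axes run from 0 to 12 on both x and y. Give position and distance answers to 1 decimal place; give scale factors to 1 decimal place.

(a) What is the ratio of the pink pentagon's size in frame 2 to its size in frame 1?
0.7×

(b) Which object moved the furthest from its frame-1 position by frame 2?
the yellow star

(moved 4.0; next 3.0)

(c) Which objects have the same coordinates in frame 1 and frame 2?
the yellow circle, the green triangle, the yellow cross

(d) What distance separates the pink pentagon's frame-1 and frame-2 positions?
0.9

The pink pentagon moved from (6.1, 7.7) to (5.7, 6.9), a distance of √(0.4² + 0.8²) ≈ 0.9.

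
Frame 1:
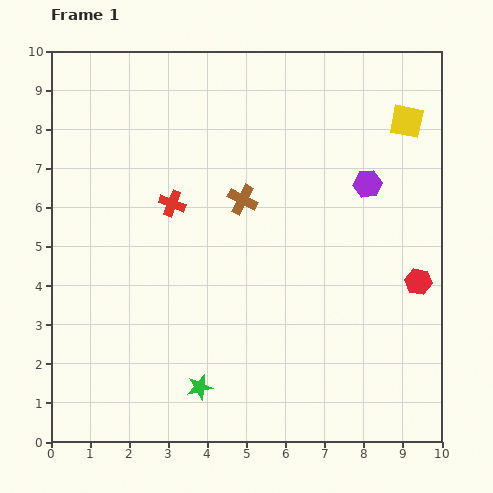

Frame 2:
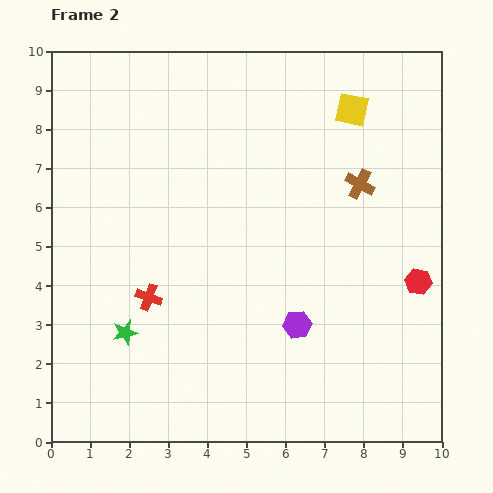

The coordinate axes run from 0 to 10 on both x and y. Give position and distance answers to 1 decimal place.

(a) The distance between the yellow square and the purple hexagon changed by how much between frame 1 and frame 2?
+3.8

Distance in frame 1: 1.9. Distance in frame 2: 5.7.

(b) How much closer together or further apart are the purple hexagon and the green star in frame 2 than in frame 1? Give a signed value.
-2.3

Distance in frame 1: 6.7. Distance in frame 2: 4.4.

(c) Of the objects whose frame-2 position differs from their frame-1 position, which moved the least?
the yellow square

(moved 1.4)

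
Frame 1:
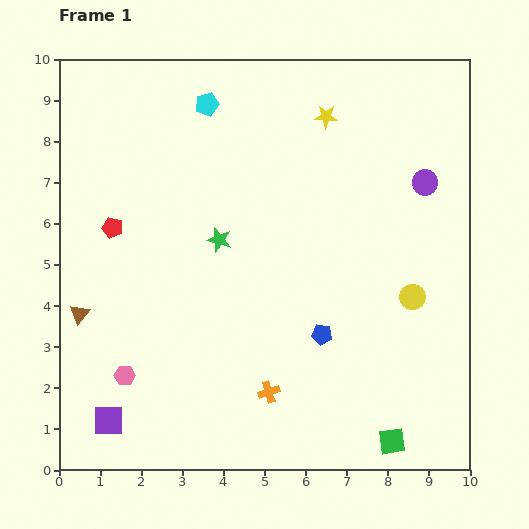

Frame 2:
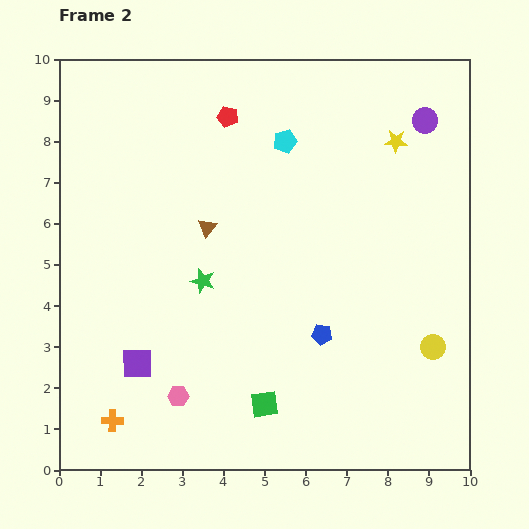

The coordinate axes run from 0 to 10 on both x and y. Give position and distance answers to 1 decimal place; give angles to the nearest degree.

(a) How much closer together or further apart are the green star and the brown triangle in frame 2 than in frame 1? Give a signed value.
-2.5

Distance in frame 1: 3.8. Distance in frame 2: 1.3.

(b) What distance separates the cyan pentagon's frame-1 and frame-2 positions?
2.1

The cyan pentagon moved from (3.6, 8.9) to (5.5, 8.0), a distance of √(1.9² + 0.9²) ≈ 2.1.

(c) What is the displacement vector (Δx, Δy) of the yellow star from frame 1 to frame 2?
(1.7, -0.6)

The yellow star was at (6.5, 8.6) in frame 1 and (8.2, 8.0) in frame 2.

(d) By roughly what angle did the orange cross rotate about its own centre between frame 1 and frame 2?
18° clockwise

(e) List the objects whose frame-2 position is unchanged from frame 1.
the blue pentagon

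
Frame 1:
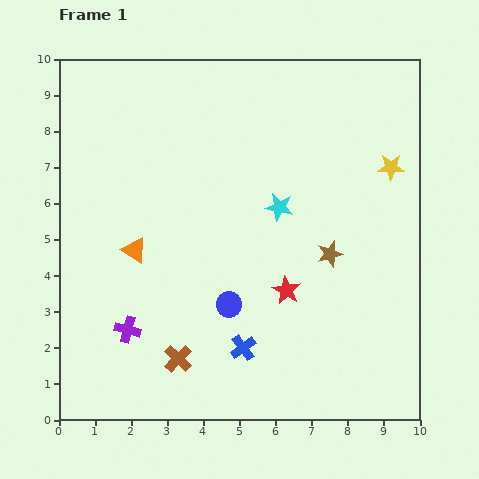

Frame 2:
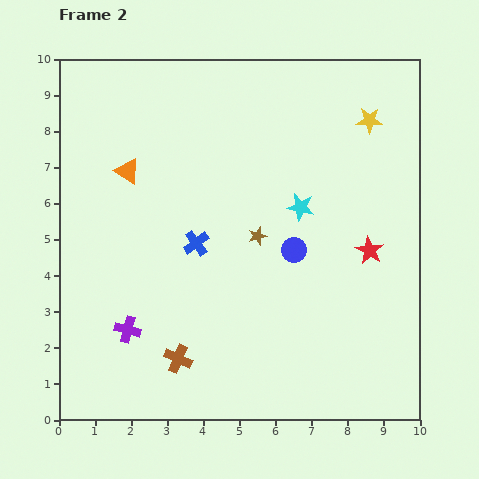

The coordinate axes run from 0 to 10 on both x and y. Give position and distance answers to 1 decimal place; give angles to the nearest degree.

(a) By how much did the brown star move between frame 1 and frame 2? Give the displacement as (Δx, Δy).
(-2.0, 0.5)

The brown star was at (7.5, 4.6) in frame 1 and (5.5, 5.1) in frame 2.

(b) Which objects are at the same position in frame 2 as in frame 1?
the purple cross, the brown cross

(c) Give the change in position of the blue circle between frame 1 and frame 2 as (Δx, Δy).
(1.8, 1.5)

The blue circle was at (4.7, 3.2) in frame 1 and (6.5, 4.7) in frame 2.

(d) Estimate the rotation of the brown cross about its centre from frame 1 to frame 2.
21° counter-clockwise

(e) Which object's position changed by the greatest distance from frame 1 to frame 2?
the blue cross

(moved 3.2; next 2.5)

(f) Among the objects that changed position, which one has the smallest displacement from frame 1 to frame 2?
the cyan star

(moved 0.6)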